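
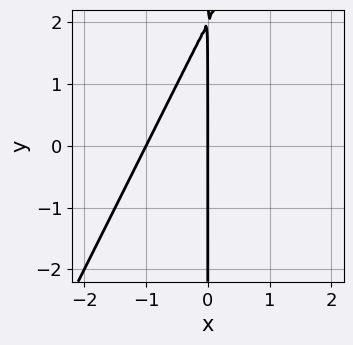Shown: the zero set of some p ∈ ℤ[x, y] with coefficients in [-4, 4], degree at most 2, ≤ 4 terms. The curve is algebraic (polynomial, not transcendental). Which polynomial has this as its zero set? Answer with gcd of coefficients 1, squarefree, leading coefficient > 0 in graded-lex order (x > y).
2*x^2 - x*y + 2*x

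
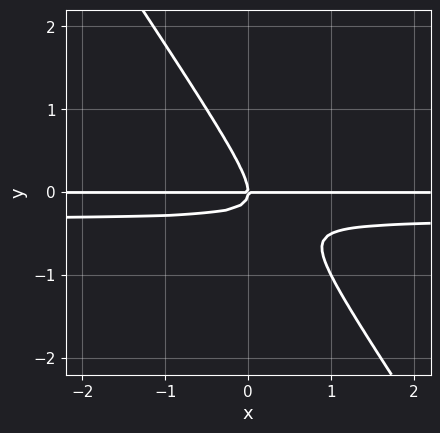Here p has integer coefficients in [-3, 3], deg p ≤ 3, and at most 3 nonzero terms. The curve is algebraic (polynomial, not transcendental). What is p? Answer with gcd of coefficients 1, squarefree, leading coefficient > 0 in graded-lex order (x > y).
(a) The degree is 3 — the shape is more complex than any degree-2 curve.
(b) Reading off the gridlines: every point of the x-axis in the box is on the curve; it meets the y-axis at y = 0 (among the integer gridlines).
(c) Putting this together gives p.

3*x*y^2 + 2*y^3 + x*y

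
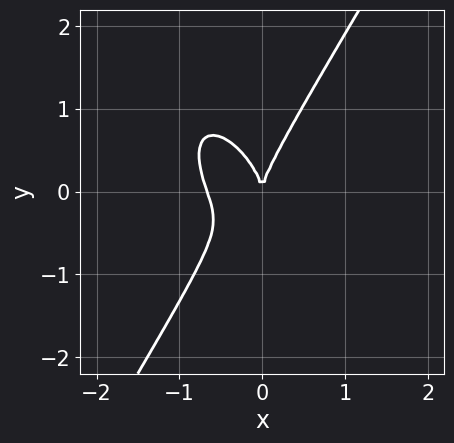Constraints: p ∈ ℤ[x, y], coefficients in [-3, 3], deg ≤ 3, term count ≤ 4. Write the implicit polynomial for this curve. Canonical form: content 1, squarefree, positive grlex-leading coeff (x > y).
The degree is 3 — no degree-2 curve has this shape.
From the axis intercepts and sections: one y-axis crossing is at y = 0; it meets the x-axis at x = 0 (among the integer gridlines).
Together with the visible shape, these determine p as stated.

3*x^3 + x^2*y - y^3 + 2*x^2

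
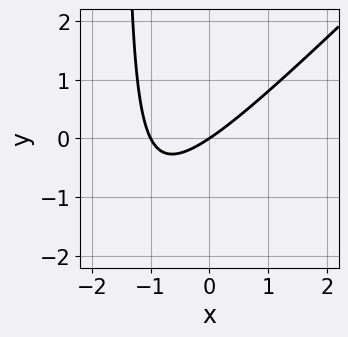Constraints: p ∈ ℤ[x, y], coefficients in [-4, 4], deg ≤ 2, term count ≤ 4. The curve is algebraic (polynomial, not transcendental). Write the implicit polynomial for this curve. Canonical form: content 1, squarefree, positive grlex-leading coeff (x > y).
2*x^2 - 2*x*y + 2*x - 3*y

First, degree: a generic line meets the curve in up to 2 points, so deg p = 2.
Next, against the integer gridlines: it meets the y-axis at y = 0 (among the integer gridlines); among the integer gridlines, it crosses the x-axis at x ∈ {-1, 0}.
Finally, matching integer coefficients to the picture gives p.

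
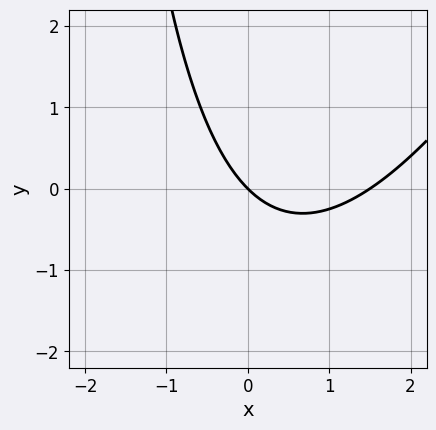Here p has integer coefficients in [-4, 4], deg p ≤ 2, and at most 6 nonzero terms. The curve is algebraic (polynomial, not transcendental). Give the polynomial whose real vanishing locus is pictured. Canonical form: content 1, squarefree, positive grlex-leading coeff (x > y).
(a) The degree is 2 — a generic line meets the curve in up to 2 points.
(b) From the axis intercepts and sections: it meets the x-axis at x = 0 (among the integer gridlines); one y-axis crossing is at y = 0.
(c) These observations pin down the coefficients.

2*x^2 - x*y - 3*x - 3*y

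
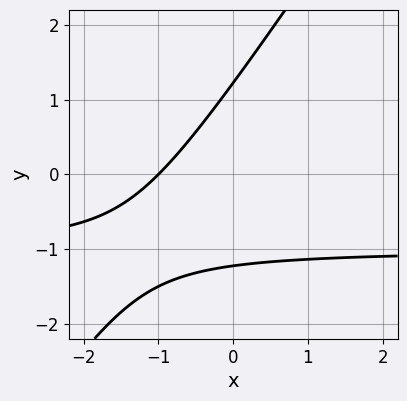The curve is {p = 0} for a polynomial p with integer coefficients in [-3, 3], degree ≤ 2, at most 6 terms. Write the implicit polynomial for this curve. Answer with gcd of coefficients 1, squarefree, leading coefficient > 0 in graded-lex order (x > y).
3*x*y - 2*y^2 + 3*x + 3

deg p = 2. The shape is more complex than any degree-1 curve.
Reading off the gridlines: one x-axis crossing is at x = -1.
Putting this together gives p.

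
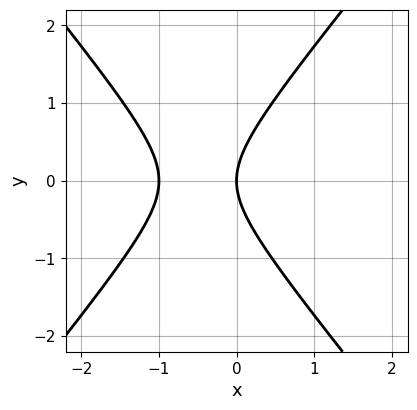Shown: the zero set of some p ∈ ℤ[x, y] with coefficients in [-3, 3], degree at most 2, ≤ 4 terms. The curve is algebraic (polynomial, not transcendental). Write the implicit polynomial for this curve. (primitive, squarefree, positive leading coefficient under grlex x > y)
3*x^2 - 2*y^2 + 3*x

(a) deg p = 2.
(b) Symmetries: it's symmetric under y → −y, forcing even powers of y.
(c) Reading off the gridlines: the x-axis gridline crossings are at x ∈ {-1, 0}; it meets the y-axis at y = 0 (among the integer gridlines).
(d) Fitting integer coefficients to these (and the overall shape) gives p.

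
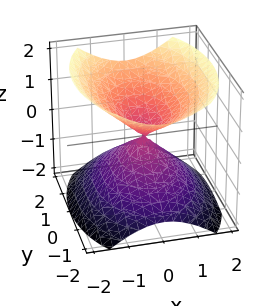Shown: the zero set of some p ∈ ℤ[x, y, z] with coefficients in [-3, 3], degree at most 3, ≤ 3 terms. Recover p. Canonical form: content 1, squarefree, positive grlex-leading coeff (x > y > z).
2*x^2 + y^2 - 2*z^2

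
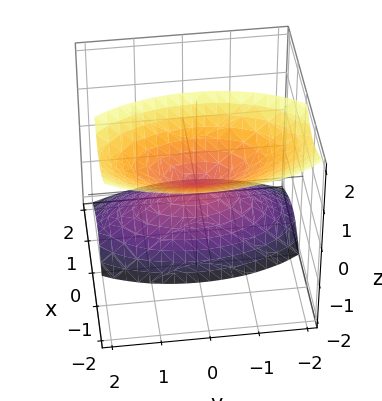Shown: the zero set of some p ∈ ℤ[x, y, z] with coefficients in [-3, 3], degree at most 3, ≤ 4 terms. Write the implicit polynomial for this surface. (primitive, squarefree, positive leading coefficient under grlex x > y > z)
3*x^2 + 3*x*z + y^2 - z^2

First, the picture has 2 separate pieces.
Then, deg p = 2.
Next, observable constraints: it crosses the z-axis at the gridline z = 0; it meets the y-axis at y = 0 (among the integer gridlines); one x-axis crossing is at x = 0.
Finally, matching integer coefficients to the picture gives p.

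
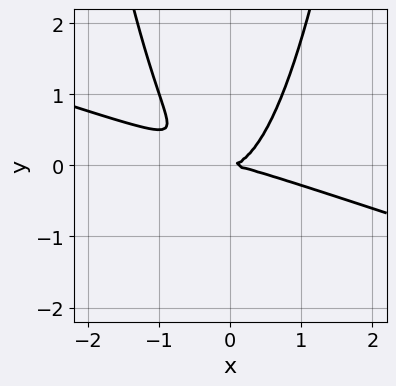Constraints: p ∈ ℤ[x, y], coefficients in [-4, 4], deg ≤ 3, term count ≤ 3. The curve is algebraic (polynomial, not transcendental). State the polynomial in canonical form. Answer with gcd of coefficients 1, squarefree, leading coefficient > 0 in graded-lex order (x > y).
deg p = 3.
Observable constraints: it meets the x-axis at x = 0 (among the integer gridlines); it meets the y-axis at y = 0 (among the integer gridlines).
These observations pin down the coefficients.

x^3 + 3*x^2*y - 2*y^2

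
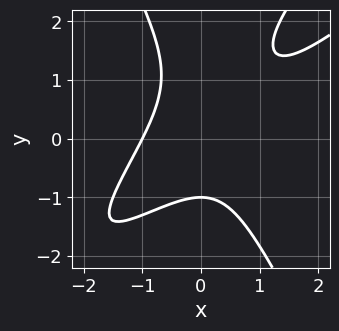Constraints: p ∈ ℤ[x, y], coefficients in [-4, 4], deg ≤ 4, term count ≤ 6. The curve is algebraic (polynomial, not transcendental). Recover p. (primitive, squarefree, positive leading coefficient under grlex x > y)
(a) Degree: a generic line meets the curve in up to 3 points, so deg p = 3.
(b) From the axis intercepts and sections: it crosses the y-axis at the gridline y = -1; it crosses the x-axis at the gridline x = -1.
(c) Fitting integer coefficients to these (and the overall shape) gives p.

2*x^3 - 3*x^2*y + y^3 - y^2 + 2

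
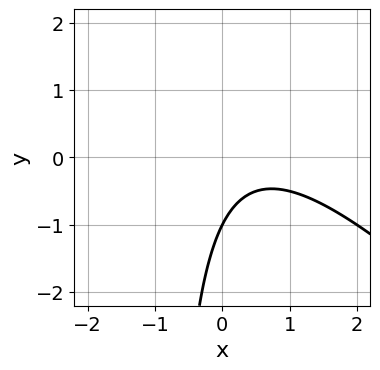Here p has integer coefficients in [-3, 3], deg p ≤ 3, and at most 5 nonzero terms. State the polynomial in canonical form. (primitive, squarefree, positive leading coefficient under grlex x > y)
(a) The degree is 2 — the shape is more complex than any degree-1 curve.
(b) Observable constraints: it misses every integer gridline on the x-axis; one y-axis crossing is at y = -1.
(c) These observations pin down the coefficients.

x^2 + x*y - x + y + 1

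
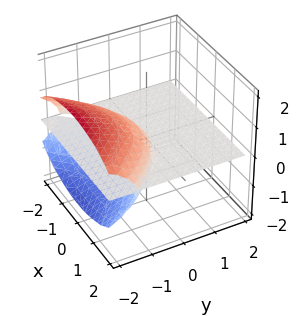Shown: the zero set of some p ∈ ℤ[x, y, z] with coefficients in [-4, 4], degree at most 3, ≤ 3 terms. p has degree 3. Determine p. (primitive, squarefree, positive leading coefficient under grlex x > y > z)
x^2*z + 3*z^3 + 3*y*z

I count 2 distinct pieces. Treating them together as one polynomial.
The degree is 3 — the shape is more complex than any degree-2 surface.
Checking where it meets the axes: every point of the x-axis in the box is on the surface; every point of the y-axis in the box is on the surface; it crosses the z-axis at the gridline z = 0.
Fitting integer coefficients to these (and the overall shape) gives p.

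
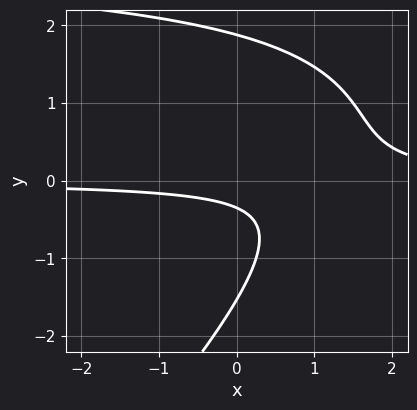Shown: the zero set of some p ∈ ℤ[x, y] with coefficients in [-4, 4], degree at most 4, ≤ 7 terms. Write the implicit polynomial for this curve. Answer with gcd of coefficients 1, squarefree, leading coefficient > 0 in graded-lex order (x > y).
x*y^2 - y^3 - 3*x*y + 3*y + 1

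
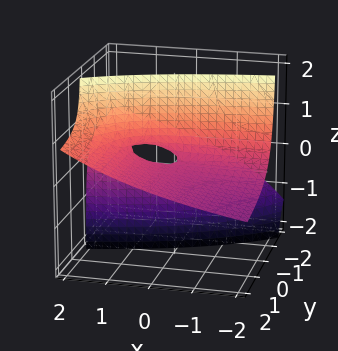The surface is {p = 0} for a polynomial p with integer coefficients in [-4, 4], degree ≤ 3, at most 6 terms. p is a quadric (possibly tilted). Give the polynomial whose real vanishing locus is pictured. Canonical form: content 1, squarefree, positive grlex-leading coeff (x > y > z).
First, the degree is 2 — no degree-1 surface has this shape.
Then, checking where it meets the axes: every point of the x-axis in the box is on the surface; it crosses the z-axis at the gridline z = 0.
Finally, putting this together gives p. Check: (0, 2, 0) on the y-axis lies on the surface, and p(0, 2, 0) = 0. ✓

x*y + x*z - 3*y*z - z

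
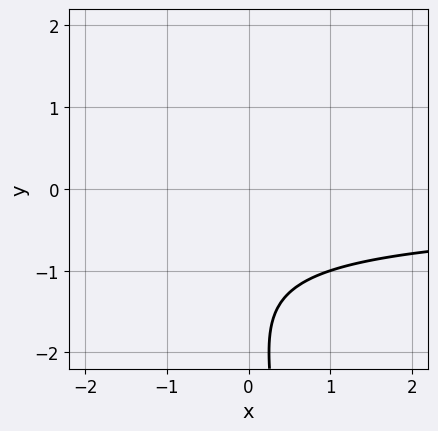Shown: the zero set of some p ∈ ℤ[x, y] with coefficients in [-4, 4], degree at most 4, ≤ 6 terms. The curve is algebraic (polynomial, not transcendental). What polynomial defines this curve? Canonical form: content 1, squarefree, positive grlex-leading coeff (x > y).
1. The degree is 3 — the shape is more complex than any degree-2 curve.
2. Observable constraints: it misses every integer gridline on the x-axis; it misses every integer gridline on the y-axis.
3. Matching integer coefficients to the picture gives p.

x*y^2 - y^2 - 3*y - 3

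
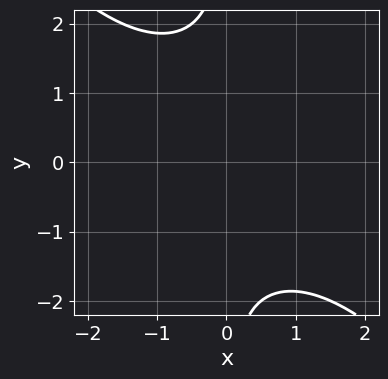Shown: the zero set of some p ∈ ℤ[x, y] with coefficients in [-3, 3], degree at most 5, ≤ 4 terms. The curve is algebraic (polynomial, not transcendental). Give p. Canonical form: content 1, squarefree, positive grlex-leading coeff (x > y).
x^2*y^2 + x*y^3 + 3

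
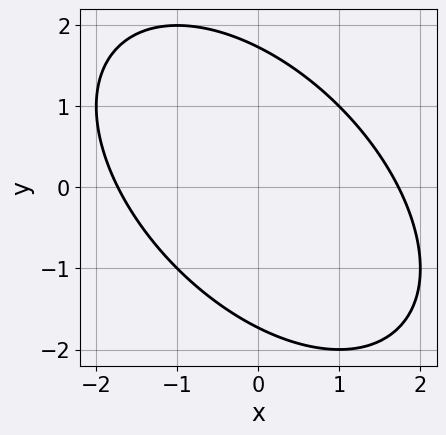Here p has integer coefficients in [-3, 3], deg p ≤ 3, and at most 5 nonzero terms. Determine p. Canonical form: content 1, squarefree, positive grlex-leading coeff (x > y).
x^2 + x*y + y^2 - 3

The degree is 2 — the shape is more complex than any degree-1 curve.
The integer polynomial consistent with all of this is the stated p.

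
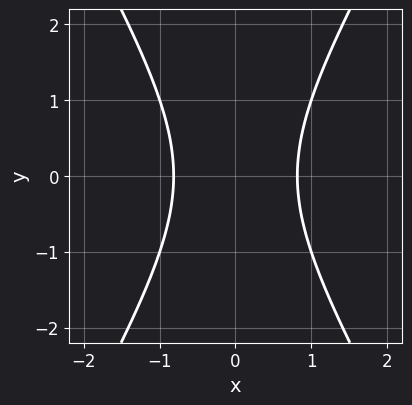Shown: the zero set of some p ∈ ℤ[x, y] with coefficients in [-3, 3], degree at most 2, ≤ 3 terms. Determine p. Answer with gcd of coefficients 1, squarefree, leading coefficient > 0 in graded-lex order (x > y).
3*x^2 - y^2 - 2

1. The degree is 2 — a generic line meets the curve in up to 2 points.
2. Symmetries: mirror symmetry x ↦ −x ⇒ only even powers of x; it's symmetric under y → −y, forcing even powers of y.
3. From the visible intercepts: it misses every integer gridline on the y-axis.
4. Putting this together gives p.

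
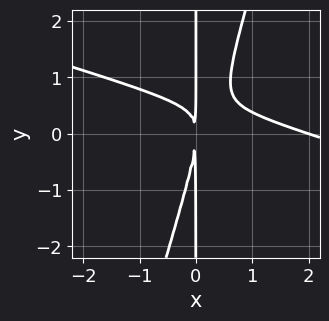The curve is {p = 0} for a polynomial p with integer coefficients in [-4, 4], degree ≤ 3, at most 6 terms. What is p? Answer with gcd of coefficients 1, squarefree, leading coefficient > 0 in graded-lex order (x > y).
x^3 + 3*x^2*y - x*y^2 - 2*x^2

First, the degree is 3 — a generic line meets the curve in up to 3 points.
Then, reading off the gridlines: the visible y-axis segment lies entirely on the curve; it meets the x-axis at x = 2 (among the integer gridlines).
Finally, solving for integer coefficients yields p as stated.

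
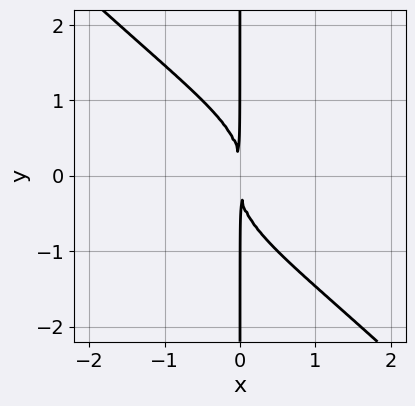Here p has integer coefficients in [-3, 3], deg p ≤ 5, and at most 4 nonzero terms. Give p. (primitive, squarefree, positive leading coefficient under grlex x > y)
1. Degree: the shape is more complex than any degree-3 curve, so deg p = 4.
2. Reading off the gridlines: every point of the y-axis in the box is on the curve.
3. Assembling these constraints gives the stated polynomial.

x^2*y^2 + x*y^3 + x^2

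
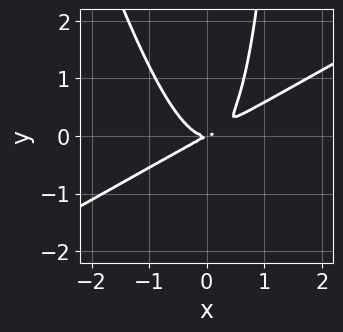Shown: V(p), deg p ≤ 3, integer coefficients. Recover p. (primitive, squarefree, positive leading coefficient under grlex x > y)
2*x^3 - 3*x^2*y - x*y^2 - x*y + 2*y^2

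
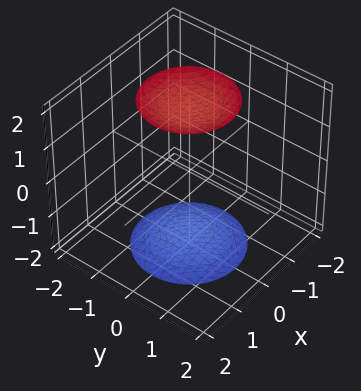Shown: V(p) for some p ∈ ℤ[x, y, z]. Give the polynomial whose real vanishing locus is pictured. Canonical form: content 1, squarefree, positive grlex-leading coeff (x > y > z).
x^2 + y^2 - z^2 + 3

(a) I count 2 distinct pieces.
(b) Degree: two separate bowl-shaped sheets opening away from each other; a quadric, so deg p = 2.
(c) Symmetries: mirror symmetry z ↦ −z ⇒ only even powers of z; the z-axis is an axis of rotation, so x and y enter only as x² + y².
(d) Against the integer gridlines: no x-intercept at any integer in the box; no y-intercept at any integer in the box.
(e) The integer polynomial consistent with all of this is the stated p.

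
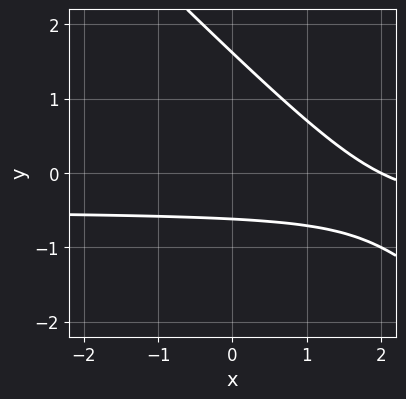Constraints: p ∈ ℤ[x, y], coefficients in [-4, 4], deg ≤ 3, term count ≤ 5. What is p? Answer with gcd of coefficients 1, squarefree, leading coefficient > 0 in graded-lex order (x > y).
2*x*y + 2*y^2 + x - 2*y - 2

(a) The degree is 2 — the shape is more complex than any degree-1 curve.
(b) Against the integer gridlines: it crosses the x-axis at the gridline x = 2.
(c) Solving for integer coefficients yields p as stated.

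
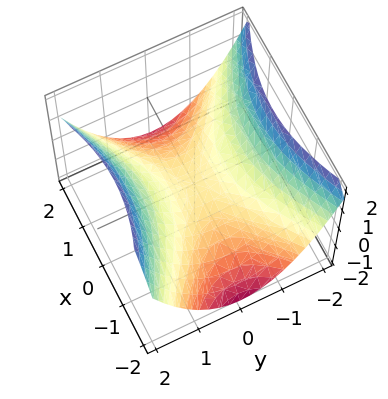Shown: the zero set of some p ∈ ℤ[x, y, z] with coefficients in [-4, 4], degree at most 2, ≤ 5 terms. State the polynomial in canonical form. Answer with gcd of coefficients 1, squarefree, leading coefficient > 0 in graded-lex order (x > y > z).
x^2 - 2*y^2 + 3*z

Degree: a hyperbolic paraboloid; a quadric, so deg p = 2.
Symmetries: the y ↦ −y reflection is a symmetry, so y appears only in even powers; mirror symmetry x ↦ −x ⇒ only even powers of x.
Checking where it meets the axes: it crosses the y-axis at the gridline y = 0; it crosses the z-axis at the gridline z = 0.
Assembling these constraints gives the stated polynomial.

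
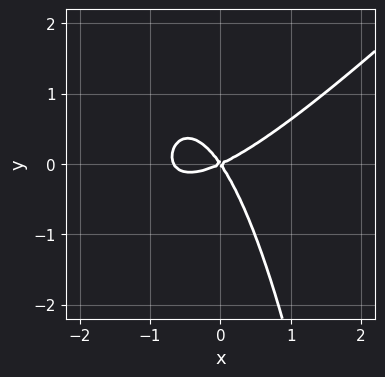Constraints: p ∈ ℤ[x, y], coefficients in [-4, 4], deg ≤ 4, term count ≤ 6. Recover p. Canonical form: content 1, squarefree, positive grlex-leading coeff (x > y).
3*x^3 - 3*x^2*y + 2*x^2 - 3*x*y - 3*y^2

1. The degree is 3 — no degree-2 curve has this shape.
2. From the axis intercepts and sections: one x-axis crossing is at x = 0; it meets the y-axis at y = 0 (among the integer gridlines).
3. The integer polynomial consistent with all of this is the stated p.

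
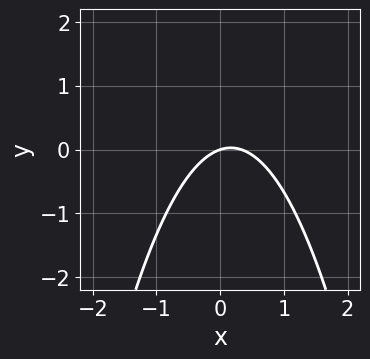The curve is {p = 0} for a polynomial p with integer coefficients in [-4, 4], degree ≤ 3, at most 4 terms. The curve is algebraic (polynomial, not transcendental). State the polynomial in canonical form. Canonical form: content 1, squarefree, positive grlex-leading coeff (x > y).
First, the degree is 2 — no degree-1 curve has this shape.
Then, against the integer gridlines: it crosses the x-axis at the gridline x = 0; it crosses the y-axis at the gridline y = 0.
Finally, solving for integer coefficients yields p as stated.

3*x^2 - x + 3*y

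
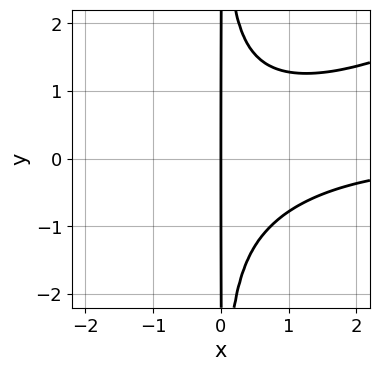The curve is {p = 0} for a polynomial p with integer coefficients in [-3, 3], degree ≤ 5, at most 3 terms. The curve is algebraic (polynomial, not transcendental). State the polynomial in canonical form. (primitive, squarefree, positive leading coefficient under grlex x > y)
(a) The degree is 4 — no degree-3 curve has this shape.
(b) Checking where it meets the axes: it meets the x-axis at x = 0 (among the integer gridlines); the visible y-axis segment lies entirely on the curve.
(c) Matching integer coefficients to the picture gives p.

x^3*y - 2*x^2*y^2 + 2*x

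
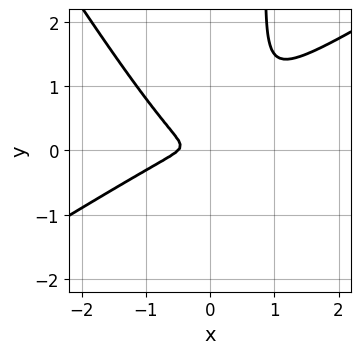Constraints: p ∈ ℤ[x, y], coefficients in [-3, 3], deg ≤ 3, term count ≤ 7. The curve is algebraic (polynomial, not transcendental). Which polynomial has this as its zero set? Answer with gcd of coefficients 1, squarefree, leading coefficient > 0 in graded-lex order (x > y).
First, deg p = 3.
Finally, solving for integer coefficients yields p as stated.

2*x^3 - 2*x^2*y - 2*x*y^2 + x^2 + 2*y^2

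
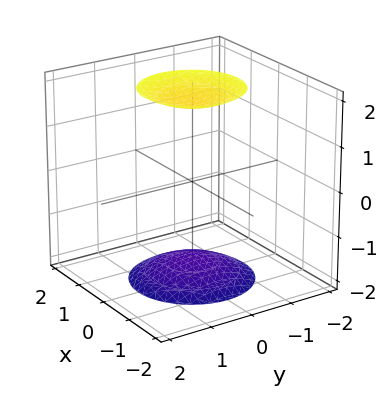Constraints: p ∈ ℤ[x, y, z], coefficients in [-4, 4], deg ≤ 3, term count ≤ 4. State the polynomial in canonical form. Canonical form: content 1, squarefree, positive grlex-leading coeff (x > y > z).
x^2 + y^2 - z^2 + 3

First, the picture has 2 separate pieces. They look like related sheets of one shape, so recover p as a whole.
Next, deg p = 2. Two separate bowl-shaped sheets opening away from each other; a quadric.
Then, symmetries: mirror symmetry z ↦ −z ⇒ only even powers of z; every cross-section ⟂ z is a circle, so x, y appear only via x² + y².
Next, from the axis intercepts and sections: it misses every integer gridline on the x-axis; the surface avoids every integer y-axis point in the box; a circular section at z = 2 has radius exactly 1.
Finally, matching integer coefficients to the picture gives p.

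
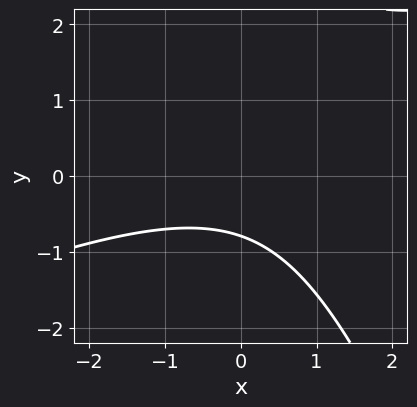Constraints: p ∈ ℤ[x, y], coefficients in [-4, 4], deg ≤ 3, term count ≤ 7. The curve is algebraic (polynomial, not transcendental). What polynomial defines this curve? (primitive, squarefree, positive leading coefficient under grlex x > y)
x^2 - 2*x*y - y^2 + 3*y + 3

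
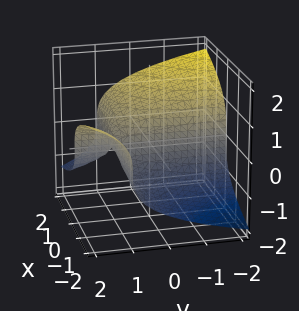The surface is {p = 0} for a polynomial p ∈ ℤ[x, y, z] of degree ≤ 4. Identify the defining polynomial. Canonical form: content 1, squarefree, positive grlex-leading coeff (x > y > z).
First, the degree is 3 — a generic line meets the surface in up to 3 points.
Next, observable constraints: it meets the z-axis at z = 0 (among the integer gridlines); one x-axis crossing is at x = 0; every point of the y-axis in the box is on the surface.
Finally, the integer polynomial consistent with all of this is the stated p.

z^3 + x*y - x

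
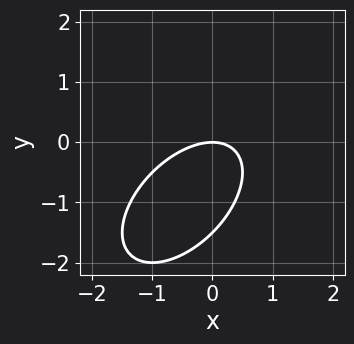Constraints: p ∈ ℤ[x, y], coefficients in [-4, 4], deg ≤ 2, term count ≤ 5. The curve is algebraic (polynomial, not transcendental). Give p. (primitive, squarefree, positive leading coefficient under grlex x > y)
2*x^2 - 2*x*y + 2*y^2 + 3*y

(a) Degree: a generic line meets the curve in up to 2 points, so deg p = 2.
(b) Reading off the gridlines: one x-axis crossing is at x = 0; one y-axis crossing is at y = 0.
(c) These observations pin down the coefficients.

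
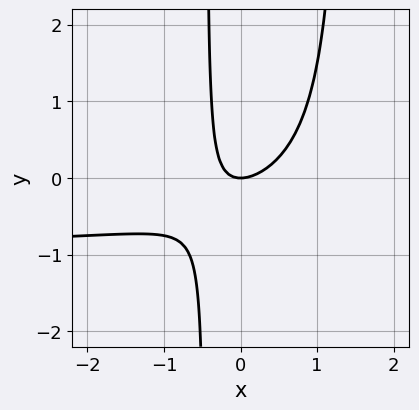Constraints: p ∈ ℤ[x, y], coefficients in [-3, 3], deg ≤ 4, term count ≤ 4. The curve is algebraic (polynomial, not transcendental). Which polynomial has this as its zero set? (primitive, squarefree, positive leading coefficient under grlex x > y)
3*x^2*y + 3*x^2 - 3*x*y - 2*y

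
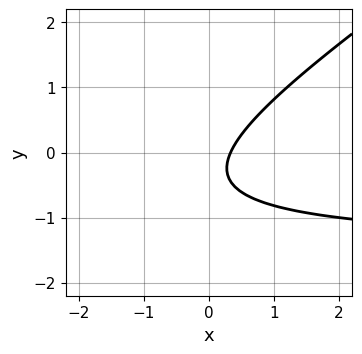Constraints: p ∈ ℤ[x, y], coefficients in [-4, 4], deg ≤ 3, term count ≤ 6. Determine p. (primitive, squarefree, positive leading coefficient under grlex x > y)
Degree: no degree-1 curve has this shape, so deg p = 2.
Observable constraints: it misses every integer gridline on the y-axis.
Matching integer coefficients to the picture gives p.

2*x*y - 3*y^2 + 3*x - 2*y - 1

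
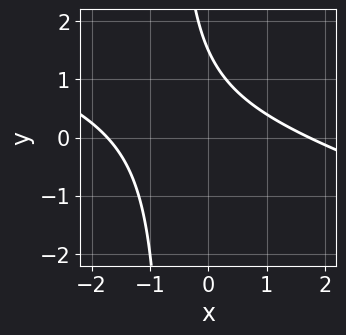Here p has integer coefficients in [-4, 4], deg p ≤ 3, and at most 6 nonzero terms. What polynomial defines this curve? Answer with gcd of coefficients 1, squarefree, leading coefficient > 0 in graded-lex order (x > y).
x^2 + 3*x*y + 2*y - 3

Degree: a generic line meets the curve in up to 2 points, so deg p = 2.
Putting this together gives p.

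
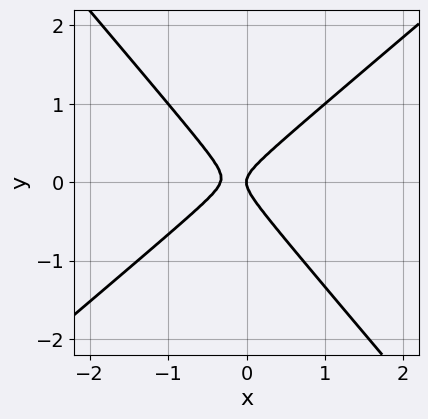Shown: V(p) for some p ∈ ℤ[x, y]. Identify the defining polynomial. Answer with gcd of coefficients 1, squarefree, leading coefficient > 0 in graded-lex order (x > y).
3*x^2 - x*y - 3*y^2 + x

(a) The degree is 2 — the shape is more complex than any degree-1 curve.
(b) Reading off the gridlines: one x-axis crossing is at x = 0; one y-axis crossing is at y = 0.
(c) Together with the visible shape, these determine p as stated.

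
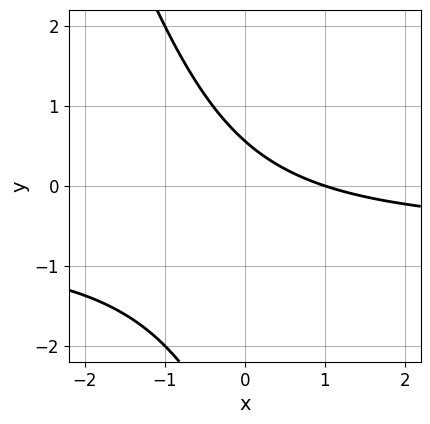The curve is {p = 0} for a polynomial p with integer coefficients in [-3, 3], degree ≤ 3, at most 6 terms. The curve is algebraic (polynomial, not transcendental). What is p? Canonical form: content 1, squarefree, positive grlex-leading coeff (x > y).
3*x*y + y^2 + 2*x + 3*y - 2

(a) deg p = 2. No degree-1 curve has this shape.
(b) From the axis intercepts and sections: it meets the x-axis at x = 1 (among the integer gridlines).
(c) Solving for integer coefficients yields p as stated.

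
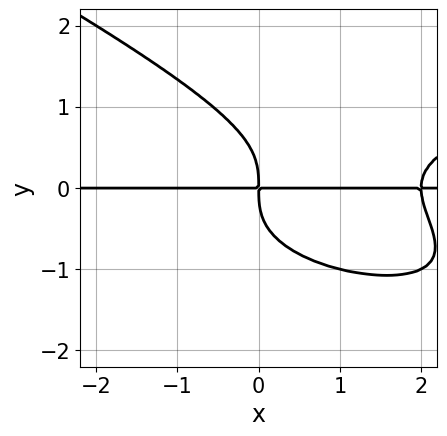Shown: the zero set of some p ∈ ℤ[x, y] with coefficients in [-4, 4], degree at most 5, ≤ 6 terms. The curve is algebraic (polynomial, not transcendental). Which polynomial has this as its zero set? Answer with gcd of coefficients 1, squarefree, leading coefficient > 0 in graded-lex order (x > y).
1. Degree: the shape is more complex than any degree-3 curve, so deg p = 4.
2. Reading off the gridlines: the visible x-axis segment lies entirely on the curve.
3. Together with the visible shape, these determine p as stated.

x*y^3 + 2*y^4 - x^2*y + 2*x*y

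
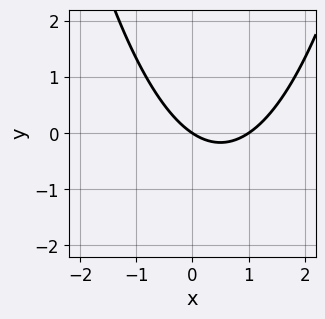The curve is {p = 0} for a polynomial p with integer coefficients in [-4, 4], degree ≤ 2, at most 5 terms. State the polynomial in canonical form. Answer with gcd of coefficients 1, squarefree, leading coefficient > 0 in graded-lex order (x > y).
2*x^2 - 2*x - 3*y

(a) Degree: no degree-1 curve has this shape, so deg p = 2.
(b) Checking where it meets the axes: it meets the y-axis at y = 0 (among the integer gridlines); the x-axis gridline crossings are at x ∈ {0, 1}.
(c) These observations pin down the coefficients.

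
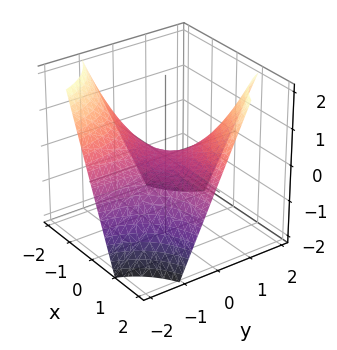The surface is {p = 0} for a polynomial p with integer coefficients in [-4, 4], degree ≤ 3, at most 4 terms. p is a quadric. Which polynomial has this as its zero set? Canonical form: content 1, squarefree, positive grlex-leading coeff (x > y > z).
x*y - z

1. The degree is 2 — a hyperbolic paraboloid; a quadric.
2. From the axis intercepts and sections: it meets the z-axis at z = 0 (among the integer gridlines); the visible y-axis segment lies entirely on the surface.
3. Assembling these constraints gives the stated polynomial.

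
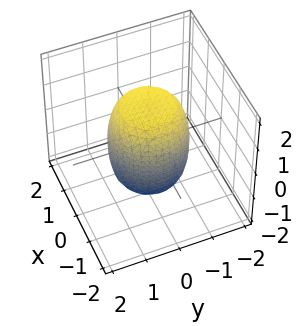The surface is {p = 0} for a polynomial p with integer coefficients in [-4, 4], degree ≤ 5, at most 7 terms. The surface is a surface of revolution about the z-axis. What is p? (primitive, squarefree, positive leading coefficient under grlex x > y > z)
(a) deg p = 4. A generic line meets the surface in up to 4 points.
(b) Symmetries: rotational symmetry about the z-axis ⇒ p depends on x, y only through x² + y².
(c) Against the integer gridlines: a circular section at z = 0 has radius between 1 and 2.
(d) Assembling these constraints gives the stated polynomial.

2*x^4 + 4*x^2*y^2 + 2*y^4 - x^2 - y^2 + z^2 - 2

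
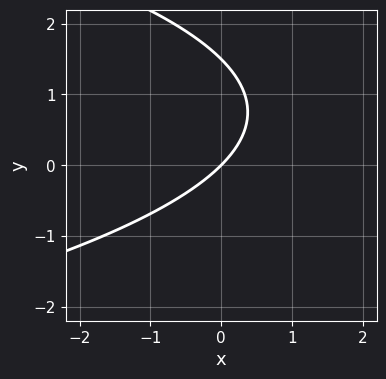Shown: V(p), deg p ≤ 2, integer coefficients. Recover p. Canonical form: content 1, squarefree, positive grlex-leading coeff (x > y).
2*y^2 + 3*x - 3*y

Degree: a generic line meets the curve in up to 2 points, so deg p = 2.
Observable constraints: it crosses the y-axis at the gridline y = 0; it crosses the x-axis at the gridline x = 0.
Fitting integer coefficients to these (and the overall shape) gives p.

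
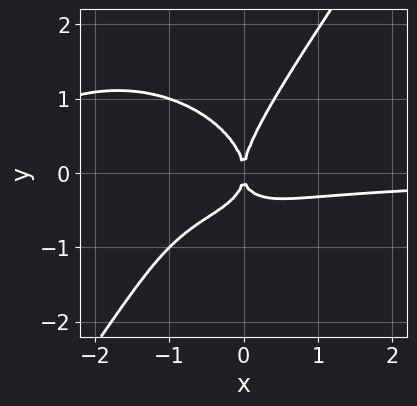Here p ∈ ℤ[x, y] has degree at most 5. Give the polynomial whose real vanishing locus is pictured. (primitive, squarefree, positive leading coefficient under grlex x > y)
x^3*y + x*y^3 - y^4 + 2*x^2*y + x^2

(a) The degree is 4 — no degree-3 curve has this shape.
(b) Reading off the gridlines: it meets the y-axis at y = 0 (among the integer gridlines); one x-axis crossing is at x = 0.
(c) Assembling these constraints gives the stated polynomial.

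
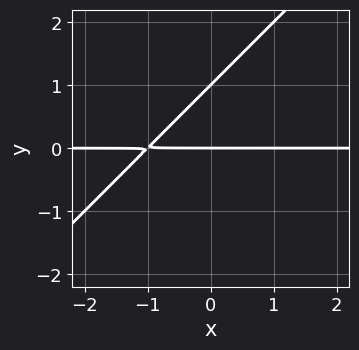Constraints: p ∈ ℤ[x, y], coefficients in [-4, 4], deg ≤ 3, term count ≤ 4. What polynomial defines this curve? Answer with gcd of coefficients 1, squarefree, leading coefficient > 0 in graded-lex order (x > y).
First, deg p = 2. A generic line meets the curve in up to 2 points.
Next, checking where it meets the axes: among the integer gridlines, it crosses the y-axis at y ∈ {0, 1}; every point of the x-axis in the box is on the curve.
Finally, these observations pin down the coefficients.

x*y - y^2 + y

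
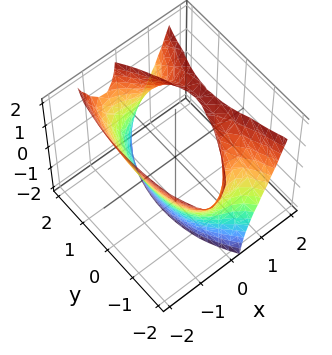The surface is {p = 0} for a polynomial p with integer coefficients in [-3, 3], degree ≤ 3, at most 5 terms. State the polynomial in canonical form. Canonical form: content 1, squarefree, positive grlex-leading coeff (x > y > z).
3*x^3 - 3*x*z - y^2 + 3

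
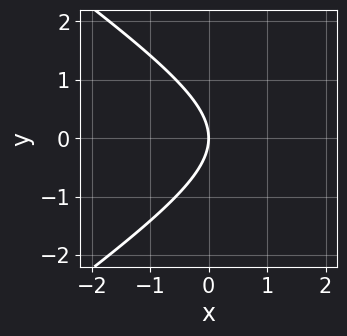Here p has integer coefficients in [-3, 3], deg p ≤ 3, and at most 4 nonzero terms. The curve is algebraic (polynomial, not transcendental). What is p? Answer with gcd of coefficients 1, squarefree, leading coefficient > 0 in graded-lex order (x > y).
x^2 - 2*y^2 - 3*x

First, deg p = 2.
Next, symmetries: it's symmetric under y → −y, forcing even powers of y.
Then, from the visible intercepts: one y-axis crossing is at y = 0; it crosses the x-axis at the gridline x = 0.
Finally, putting this together gives p.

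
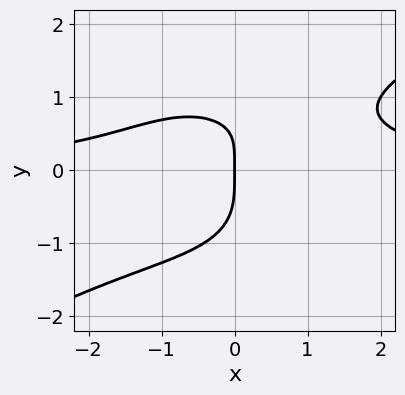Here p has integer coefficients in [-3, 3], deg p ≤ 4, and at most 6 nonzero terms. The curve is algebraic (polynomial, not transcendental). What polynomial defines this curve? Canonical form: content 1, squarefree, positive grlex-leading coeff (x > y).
x^3*y - x^2*y^2 - 2*y^4 + 2*x*y - 3*x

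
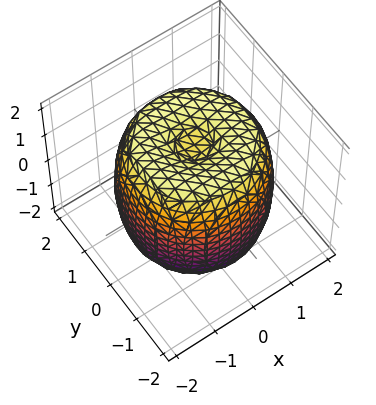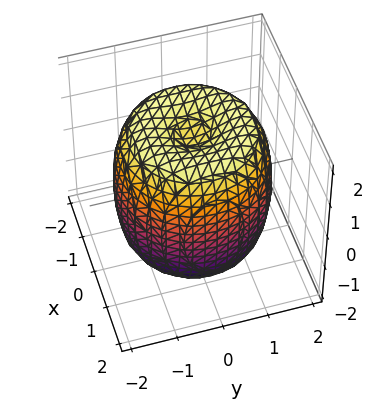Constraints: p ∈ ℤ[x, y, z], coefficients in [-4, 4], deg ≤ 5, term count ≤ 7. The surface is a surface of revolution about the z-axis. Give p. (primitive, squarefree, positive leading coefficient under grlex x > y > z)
1. deg p = 4. The shape is more complex than any degree-3 surface.
2. Symmetries: the z-axis is an axis of rotation, so x and y enter only as x² + y².
3. Reading off the gridlines: a circular section at z = 0 has radius between 1 and 2.
4. Matching integer coefficients to the picture gives p.

x^4 + 2*x^2*y^2 + y^4 - 2*x^2 - 2*y^2 + z^2 - 2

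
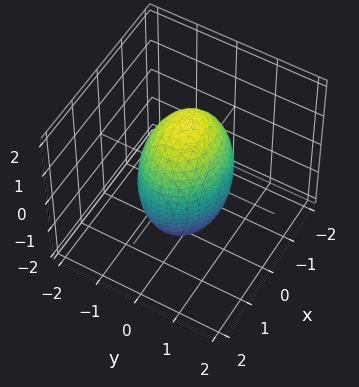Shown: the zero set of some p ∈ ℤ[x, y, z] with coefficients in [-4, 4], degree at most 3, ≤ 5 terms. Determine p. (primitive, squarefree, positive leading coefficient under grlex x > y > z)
2*x^2 + 3*y^2 + z^2 - 3

1. The degree is 2 — a closed, bounded, convex surface; a quadric.
2. Symmetries: mirror symmetry z ↦ −z ⇒ only even powers of z; mirror symmetry y ↦ −y ⇒ only even powers of y; the x ↦ −x reflection is a symmetry, so x appears only in even powers.
3. Checking where it meets the axes: among the integer gridlines, it crosses the y-axis at y ∈ {-1, 1}.
4. Together with the visible shape, these determine p as stated.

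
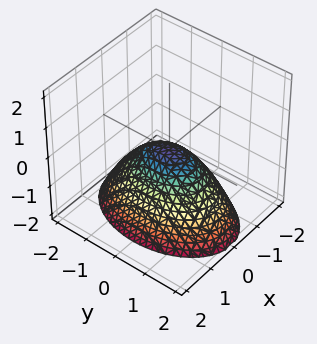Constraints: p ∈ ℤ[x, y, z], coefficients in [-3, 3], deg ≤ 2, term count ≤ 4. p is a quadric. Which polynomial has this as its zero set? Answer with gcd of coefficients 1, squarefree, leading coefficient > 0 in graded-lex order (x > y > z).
First, the degree is 2 — a paraboloid; a quadric.
Then, symmetries: mirror symmetry x ↦ −x ⇒ only even powers of x; it's symmetric under y → −y, forcing even powers of y.
Next, reading off the gridlines: it meets the y-axis at y = 0 (among the integer gridlines); it meets the x-axis at x = 0 (among the integer gridlines).
Finally, together with the visible shape, these determine p as stated.

2*x^2 + y^2 + 2*z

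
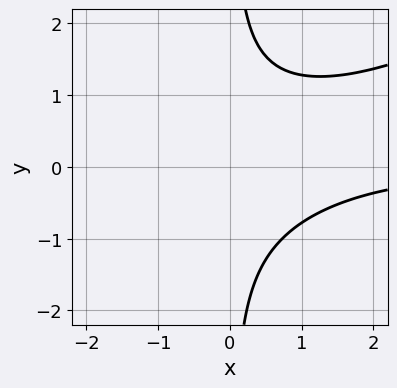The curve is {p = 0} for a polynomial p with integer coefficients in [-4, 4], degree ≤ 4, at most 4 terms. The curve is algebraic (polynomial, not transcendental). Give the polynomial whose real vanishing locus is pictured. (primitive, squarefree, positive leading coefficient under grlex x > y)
x^2*y - 2*x*y^2 + 2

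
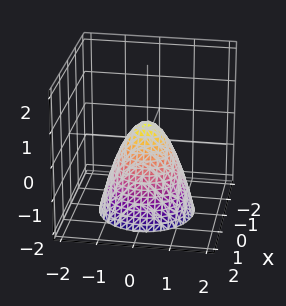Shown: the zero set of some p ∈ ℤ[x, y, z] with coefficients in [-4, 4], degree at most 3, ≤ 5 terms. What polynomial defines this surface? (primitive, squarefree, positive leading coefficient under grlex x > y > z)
The degree is 2 — the shape is more complex than any degree-1 surface.
Symmetry: the surface is invariant under rotation about z: p = q(x² + y², z).
Observable constraints: a circular section at z = 0 has radius between 0 and 1.
Putting this together gives p.

3*x^2 + 3*y^2 + 2*z - 1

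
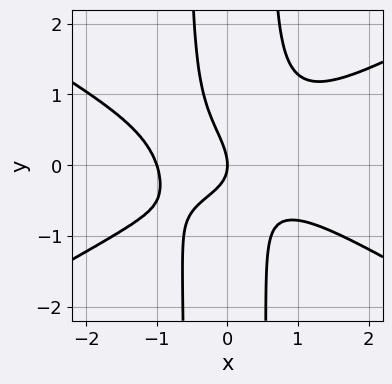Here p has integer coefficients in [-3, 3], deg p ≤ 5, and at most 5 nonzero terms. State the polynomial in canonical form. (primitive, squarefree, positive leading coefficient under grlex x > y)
x^4 - 3*x^2*y^2 + x*y + y^2 + x

First, degree: no degree-3 curve has this shape, so deg p = 4.
Then, reading off the gridlines: one y-axis crossing is at y = 0; among the integer gridlines, it crosses the x-axis at x ∈ {-1, 0}.
Finally, assembling these constraints gives the stated polynomial.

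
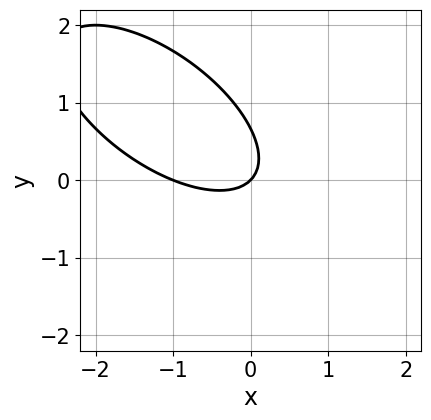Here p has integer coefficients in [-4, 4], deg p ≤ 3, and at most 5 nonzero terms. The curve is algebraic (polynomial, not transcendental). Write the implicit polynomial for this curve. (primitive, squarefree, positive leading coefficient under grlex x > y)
2*x^2 + 3*x*y + 3*y^2 + 2*x - 2*y

The degree is 2 — a generic line meets the curve in up to 2 points.
Reading off the gridlines: it crosses the y-axis at the gridline y = 0; the x-axis gridline crossings are at x ∈ {-1, 0}.
Matching integer coefficients to the picture gives p.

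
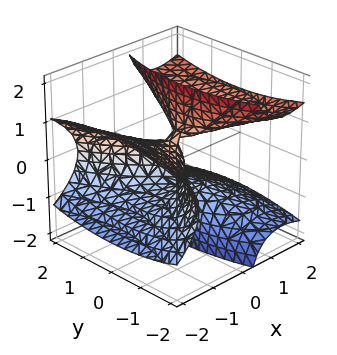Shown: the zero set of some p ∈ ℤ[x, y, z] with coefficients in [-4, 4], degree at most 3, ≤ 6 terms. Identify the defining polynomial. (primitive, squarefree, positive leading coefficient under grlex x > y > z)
x^3 - 3*x*z^2 + y^2 + x

First, deg p = 3.
Then, against the integer gridlines: the visible z-axis segment lies entirely on the surface; it crosses the y-axis at the gridline y = 0; it crosses the x-axis at the gridline x = 0.
Finally, together with the visible shape, these determine p as stated.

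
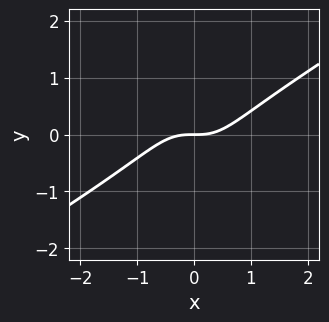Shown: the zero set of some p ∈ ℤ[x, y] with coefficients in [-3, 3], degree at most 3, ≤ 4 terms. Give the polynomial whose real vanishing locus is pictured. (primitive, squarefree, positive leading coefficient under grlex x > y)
x^3 - x^2*y - x*y^2 - y

1. deg p = 3.
2. Observable constraints: it meets the y-axis at y = 0 (among the integer gridlines); it meets the x-axis at x = 0 (among the integer gridlines).
3. Putting this together gives p.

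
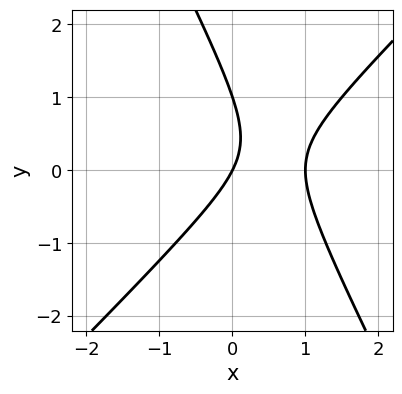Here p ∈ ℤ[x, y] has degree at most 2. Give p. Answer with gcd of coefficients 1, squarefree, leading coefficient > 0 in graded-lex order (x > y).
2*x^2 - x*y - y^2 - 2*x + y

First, the degree is 2 — a generic line meets the curve in up to 2 points.
Then, observable constraints: the y-axis gridline crossings are at y ∈ {0, 1}; the x-axis gridline crossings are at x ∈ {0, 1}.
Finally, these observations pin down the coefficients.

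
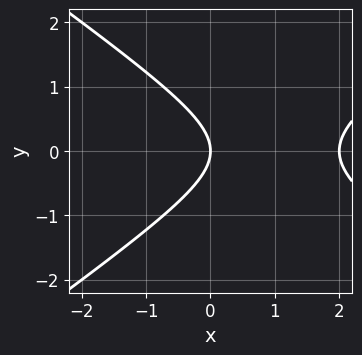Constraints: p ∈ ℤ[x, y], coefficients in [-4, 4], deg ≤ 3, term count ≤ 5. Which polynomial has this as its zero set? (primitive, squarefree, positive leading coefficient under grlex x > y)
First, the degree is 2 — a generic line meets the curve in up to 2 points.
Next, symmetries: mirror symmetry y ↦ −y ⇒ only even powers of y.
Next, reading off the gridlines: the x-axis gridline crossings are at x ∈ {0, 2}; it crosses the y-axis at the gridline y = 0.
Finally, these observations pin down the coefficients.

x^2 - 2*y^2 - 2*x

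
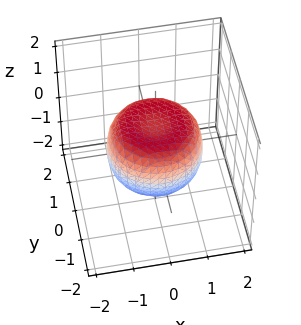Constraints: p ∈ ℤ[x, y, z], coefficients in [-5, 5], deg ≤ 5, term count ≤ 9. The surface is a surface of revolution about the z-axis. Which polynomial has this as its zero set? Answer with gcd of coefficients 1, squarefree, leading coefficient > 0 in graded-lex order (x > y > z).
deg p = 4. A generic line meets the surface in up to 4 points.
Symmetries: rotational symmetry about the z-axis ⇒ p depends on x, y only through x² + y².
Against the integer gridlines: a circular section at z = 0 has radius between 1 and 2.
The integer polynomial consistent with all of this is the stated p.

2*x^4 + 4*x^2*y^2 + 2*y^4 - 2*x^2 - 2*y^2 + 3*z^2 - 2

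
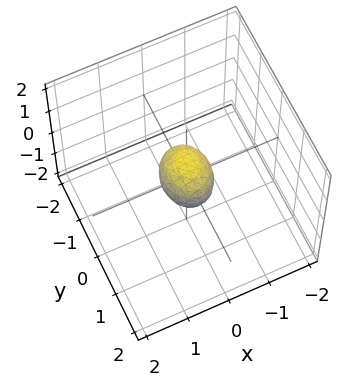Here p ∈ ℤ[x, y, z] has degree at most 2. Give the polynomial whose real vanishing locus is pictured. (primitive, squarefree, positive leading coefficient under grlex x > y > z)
1. deg p = 2. A closed, bounded, convex surface; a quadric.
2. Symmetries: the z ↦ −z reflection is a symmetry, so z appears only in even powers; mirror symmetry x ↦ −x ⇒ only even powers of x; mirror symmetry y ↦ −y ⇒ only even powers of y.
3. Fitting integer coefficients to these (and the overall shape) gives p.

3*x^2 + 2*y^2 + 2*z^2 - 1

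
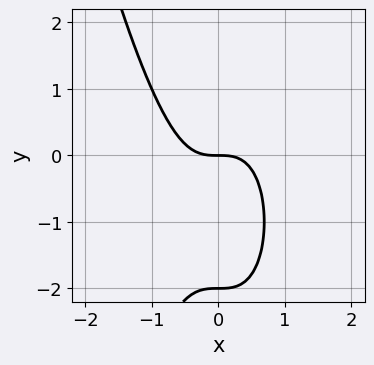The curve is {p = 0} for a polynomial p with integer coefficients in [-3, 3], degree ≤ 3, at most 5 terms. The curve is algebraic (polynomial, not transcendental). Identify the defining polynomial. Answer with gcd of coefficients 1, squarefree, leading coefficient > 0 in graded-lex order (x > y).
3*x^3 + y^2 + 2*y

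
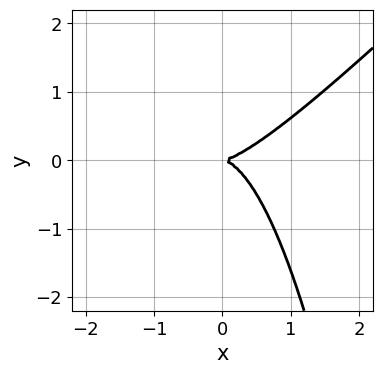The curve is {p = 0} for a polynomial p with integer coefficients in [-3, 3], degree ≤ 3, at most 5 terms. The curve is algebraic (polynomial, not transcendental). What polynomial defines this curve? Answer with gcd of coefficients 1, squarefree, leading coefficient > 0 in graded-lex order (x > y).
First, the degree is 3 — the shape is more complex than any degree-2 curve.
Next, observable constraints: it crosses the x-axis at the gridline x = 0; it crosses the y-axis at the gridline y = 0.
Finally, solving for integer coefficients yields p as stated.

x^3 - x^2*y - y^2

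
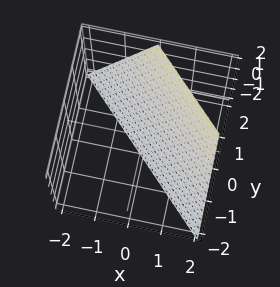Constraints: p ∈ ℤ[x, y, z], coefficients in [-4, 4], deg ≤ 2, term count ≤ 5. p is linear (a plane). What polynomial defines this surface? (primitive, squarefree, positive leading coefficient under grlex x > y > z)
2*x + 2*y - z - 2

deg p = 1. The surface is flat (a plane).
From the axis intercepts and sections: it crosses the x-axis at the gridline x = 1; it crosses the z-axis at the gridline z = -2; one y-axis crossing is at y = 1.
These observations pin down the coefficients.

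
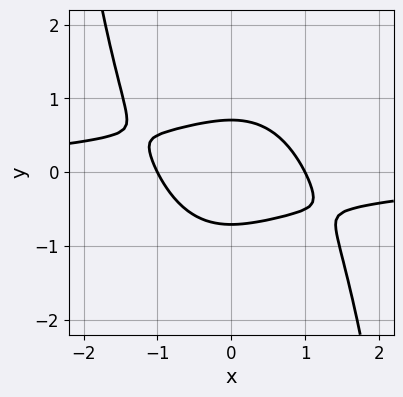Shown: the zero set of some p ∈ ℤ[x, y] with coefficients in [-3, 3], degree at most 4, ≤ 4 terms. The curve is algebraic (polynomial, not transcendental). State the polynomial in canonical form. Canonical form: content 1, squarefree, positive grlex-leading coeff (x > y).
x^3*y + x^2 + 2*y^2 - 1

1. The degree is 4 — no degree-3 curve has this shape.
2. Against the integer gridlines: the x-axis gridline crossings are at x ∈ {-1, 1}.
3. The integer polynomial consistent with all of this is the stated p.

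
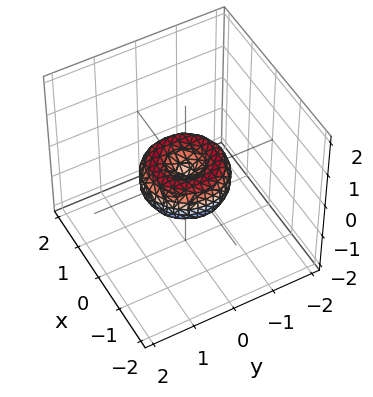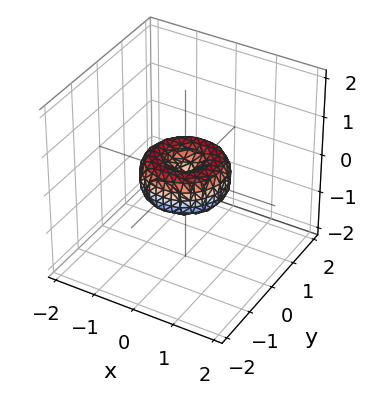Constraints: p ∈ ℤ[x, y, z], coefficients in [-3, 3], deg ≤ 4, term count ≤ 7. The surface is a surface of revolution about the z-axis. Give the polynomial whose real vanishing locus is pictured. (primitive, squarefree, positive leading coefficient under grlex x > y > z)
x^4 + 2*x^2*y^2 + y^4 - x^2 - y^2 + z^2

(a) The degree is 4 — the shape is more complex than any degree-3 surface.
(b) Symmetries: rotational symmetry about the z-axis ⇒ p depends on x, y only through x² + y².
(c) Reading off the gridlines: it meets the z-axis at z = 0 (among the integer gridlines); the x-axis gridline crossings are at x ∈ {-1, 0, 1}.
(d) Fitting integer coefficients to these (and the overall shape) gives p. Check: (0, 1, 0) on the y-axis lies on the surface, and p(0, 1, 0) = 0. ✓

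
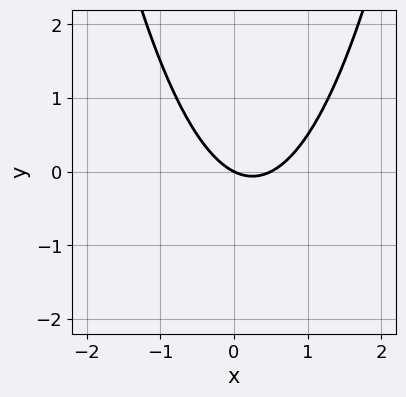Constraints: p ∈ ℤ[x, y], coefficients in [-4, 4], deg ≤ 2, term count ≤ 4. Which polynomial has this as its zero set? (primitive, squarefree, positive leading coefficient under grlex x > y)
The degree is 2 — no degree-1 curve has this shape.
From the visible intercepts: it crosses the y-axis at the gridline y = 0; it crosses the x-axis at the gridline x = 0.
The integer polynomial consistent with all of this is the stated p.

2*x^2 - x - 2*y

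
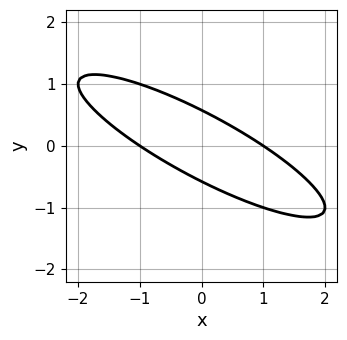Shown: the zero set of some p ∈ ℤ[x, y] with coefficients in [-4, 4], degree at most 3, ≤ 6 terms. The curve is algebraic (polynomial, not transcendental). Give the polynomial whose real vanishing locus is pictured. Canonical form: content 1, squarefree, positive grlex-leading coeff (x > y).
(a) deg p = 2.
(b) From the axis intercepts and sections: among the integer gridlines, it crosses the x-axis at x ∈ {-1, 1}.
(c) Solving for integer coefficients yields p as stated.

x^2 + 3*x*y + 3*y^2 - 1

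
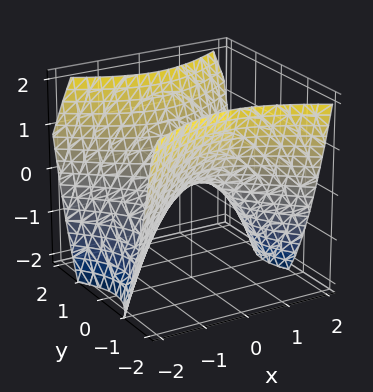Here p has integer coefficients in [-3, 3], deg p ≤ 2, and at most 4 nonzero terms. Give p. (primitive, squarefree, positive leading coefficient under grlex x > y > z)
2*x^2 - 3*y^2 + 3*z

(a) The degree is 2 — a hyperbolic paraboloid; a quadric.
(b) Symmetries: mirror symmetry y ↦ −y ⇒ only even powers of y; the x ↦ −x reflection is a symmetry, so x appears only in even powers.
(c) Observable constraints: one x-axis crossing is at x = 0; one y-axis crossing is at y = 0.
(d) Matching integer coefficients to the picture gives p.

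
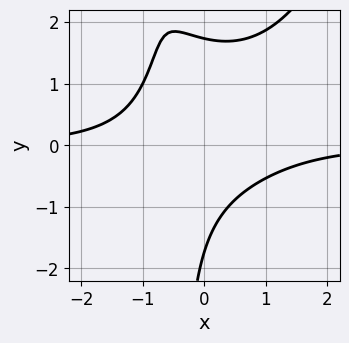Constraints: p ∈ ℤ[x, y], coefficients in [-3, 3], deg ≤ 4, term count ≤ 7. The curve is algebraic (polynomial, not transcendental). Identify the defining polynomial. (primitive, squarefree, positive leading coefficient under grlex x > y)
x^3*y - 2*x*y^2 + 3*x*y - y^2 + 3

Degree: no degree-3 curve has this shape, so deg p = 4.
From the visible intercepts: the curve avoids every integer x-axis point in the box.
Putting this together gives p.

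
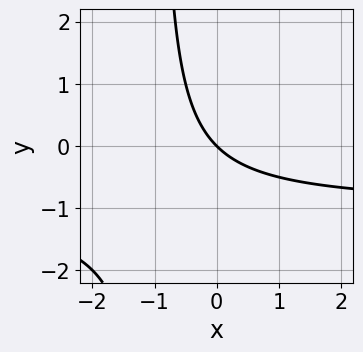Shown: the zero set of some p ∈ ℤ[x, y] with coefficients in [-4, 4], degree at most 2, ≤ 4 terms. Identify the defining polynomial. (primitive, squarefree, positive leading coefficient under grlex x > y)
x*y + x + y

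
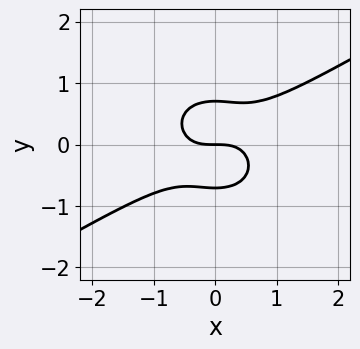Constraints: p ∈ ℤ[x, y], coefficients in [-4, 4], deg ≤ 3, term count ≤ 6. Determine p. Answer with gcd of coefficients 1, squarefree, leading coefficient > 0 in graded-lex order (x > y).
1. Degree: no degree-2 curve has this shape, so deg p = 3.
2. From the visible intercepts: one x-axis crossing is at x = 0; one y-axis crossing is at y = 0.
3. Together with the visible shape, these determine p as stated.

x^3 - x^2*y - 2*y^3 + y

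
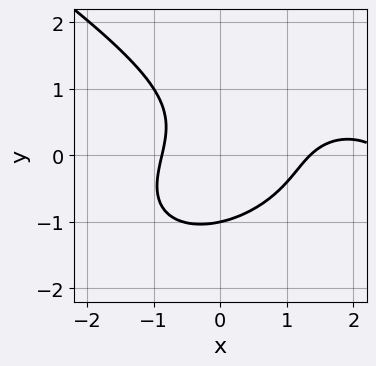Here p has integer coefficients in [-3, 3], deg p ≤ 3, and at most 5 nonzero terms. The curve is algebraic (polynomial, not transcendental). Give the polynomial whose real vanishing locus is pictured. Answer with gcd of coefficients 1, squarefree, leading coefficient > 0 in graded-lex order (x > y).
x^3 + 3*y^3 - 3*x^2 + 2*x*y + 3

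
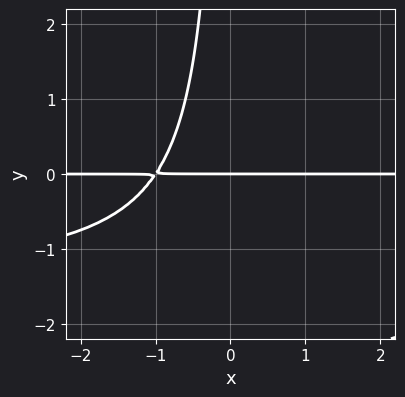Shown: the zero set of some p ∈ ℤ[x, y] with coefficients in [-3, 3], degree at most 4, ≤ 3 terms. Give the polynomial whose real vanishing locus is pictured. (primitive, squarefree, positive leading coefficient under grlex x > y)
deg p = 3.
Reading off the gridlines: it crosses the y-axis at the gridline y = 0; the visible x-axis segment lies entirely on the curve.
Fitting integer coefficients to these (and the overall shape) gives p.

2*x*y^2 + 3*x*y + 3*y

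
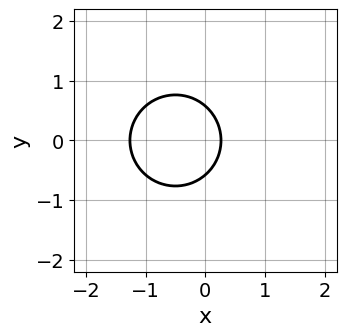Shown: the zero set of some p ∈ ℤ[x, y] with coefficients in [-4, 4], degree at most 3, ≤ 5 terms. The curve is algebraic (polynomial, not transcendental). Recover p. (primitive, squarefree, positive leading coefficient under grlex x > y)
3*x^2 + 3*y^2 + 3*x - 1

deg p = 2. A generic line meets the curve in up to 2 points.
Symmetries: the y ↦ −y reflection is a symmetry, so y appears only in even powers.
Putting this together gives p.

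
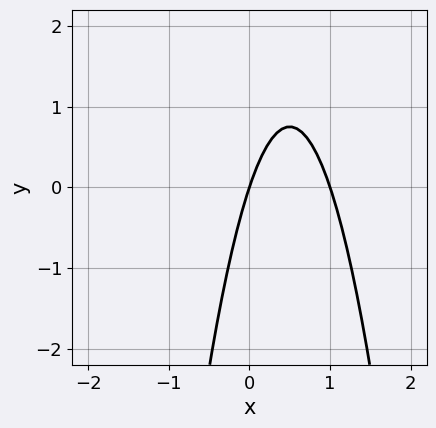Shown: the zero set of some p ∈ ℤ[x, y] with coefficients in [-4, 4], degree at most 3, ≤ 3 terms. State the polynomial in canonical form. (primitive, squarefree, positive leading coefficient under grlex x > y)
(a) deg p = 2. No degree-1 curve has this shape.
(b) From the axis intercepts and sections: among the integer gridlines, it crosses the x-axis at x ∈ {0, 1}; it crosses the y-axis at the gridline y = 0.
(c) The integer polynomial consistent with all of this is the stated p.

3*x^2 - 3*x + y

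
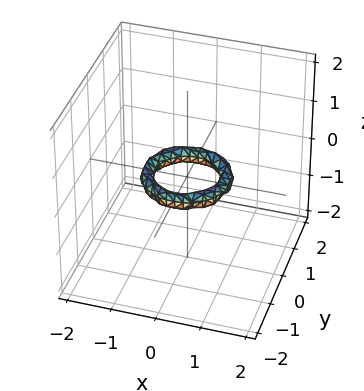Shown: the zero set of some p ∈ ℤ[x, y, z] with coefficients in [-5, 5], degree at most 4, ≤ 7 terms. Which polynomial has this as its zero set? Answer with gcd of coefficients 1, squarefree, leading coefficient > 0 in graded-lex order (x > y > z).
2*x^4 + 4*x^2*y^2 + 2*y^4 - 3*x^2 - 3*y^2 + 3*z^2 + 1

1. deg p = 4. The shape is more complex than any degree-3 surface.
2. Symmetry: the surface is invariant under rotation about z: p = q(x² + y², z).
3. Reading off the gridlines: the y-axis gridline crossings are at y ∈ {-1, 1}; the x-axis gridline crossings are at x ∈ {-1, 1}; a circular section at z = 0 has radius between 0 and 1; no z-intercept at any integer in the box.
4. Assembling these constraints gives the stated polynomial.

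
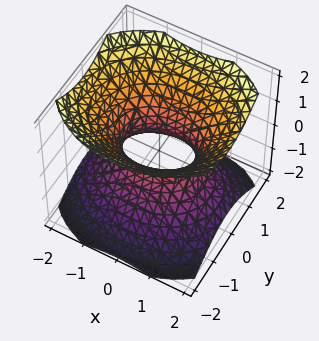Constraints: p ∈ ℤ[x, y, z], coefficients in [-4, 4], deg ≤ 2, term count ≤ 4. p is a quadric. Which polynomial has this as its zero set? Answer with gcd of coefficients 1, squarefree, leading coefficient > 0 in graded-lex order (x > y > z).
2*x^2 + 3*y^2 - 3*z^2 - 2

1. The degree is 2 — an hourglass — one-sheet hyperboloid; a quadric.
2. Symmetries: the z ↦ −z reflection is a symmetry, so z appears only in even powers; it's symmetric under x → −x, forcing even powers of x; mirror symmetry y ↦ −y ⇒ only even powers of y.
3. Checking where it meets the axes: among the integer gridlines, it crosses the x-axis at x ∈ {-1, 1}; the surface avoids every integer z-axis point in the box.
4. Together with the visible shape, these determine p as stated.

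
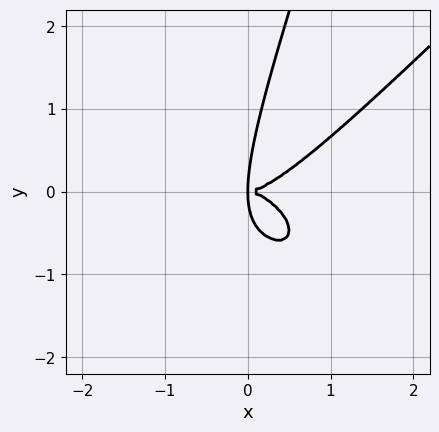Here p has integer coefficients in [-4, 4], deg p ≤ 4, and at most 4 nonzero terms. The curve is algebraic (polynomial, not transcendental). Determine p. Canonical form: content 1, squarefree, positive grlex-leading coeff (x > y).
2*x^4 - 3*x*y^3 + y^4 - 3*x*y^2

deg p = 4. No degree-3 curve has this shape.
Matching integer coefficients to the picture gives p.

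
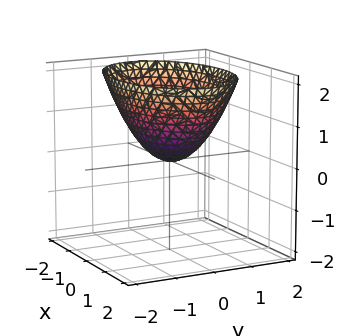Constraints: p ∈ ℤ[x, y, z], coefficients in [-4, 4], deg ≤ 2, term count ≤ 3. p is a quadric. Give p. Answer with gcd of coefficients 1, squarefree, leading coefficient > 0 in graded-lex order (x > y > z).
x^2 + 2*y^2 - 2*z

Degree: a paraboloid; a quadric, so deg p = 2.
Symmetries: mirror symmetry y ↦ −y ⇒ only even powers of y; the x ↦ −x reflection is a symmetry, so x appears only in even powers.
Observable constraints: it meets the x-axis at x = 0 (among the integer gridlines); it meets the y-axis at y = 0 (among the integer gridlines); it meets the z-axis at z = 0 (among the integer gridlines).
These observations pin down the coefficients.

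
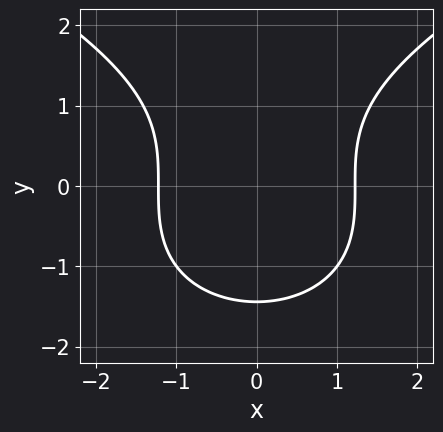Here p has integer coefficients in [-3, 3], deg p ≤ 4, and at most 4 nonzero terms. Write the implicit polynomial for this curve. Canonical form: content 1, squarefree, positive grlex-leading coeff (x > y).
y^3 - 2*x^2 + 3

deg p = 3.
Symmetries: mirror symmetry x ↦ −x ⇒ only even powers of x.
Assembling these constraints gives the stated polynomial.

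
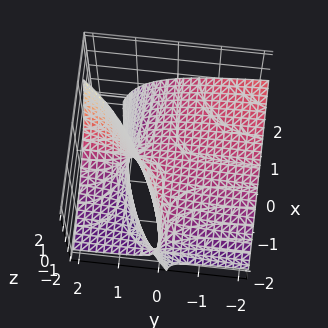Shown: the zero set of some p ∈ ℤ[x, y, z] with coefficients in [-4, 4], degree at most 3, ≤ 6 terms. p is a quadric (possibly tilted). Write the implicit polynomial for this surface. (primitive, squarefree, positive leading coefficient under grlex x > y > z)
First, the degree is 2 — the shape is more complex than any degree-1 surface.
Next, from the axis intercepts and sections: every point of the y-axis in the box is on the surface; one z-axis crossing is at z = 0; every point of the x-axis in the box is on the surface.
Finally, putting this together gives p.

x*y + x*z - 2*y*z + 2*z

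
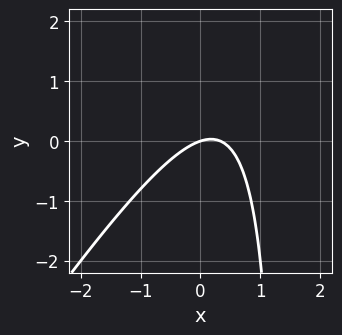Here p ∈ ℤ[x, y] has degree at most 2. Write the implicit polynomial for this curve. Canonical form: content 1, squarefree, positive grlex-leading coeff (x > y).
3*x^2 - 2*x*y - x + 3*y

1. The degree is 2 — no degree-1 curve has this shape.
2. Against the integer gridlines: one y-axis crossing is at y = 0; one x-axis crossing is at x = 0.
3. Matching integer coefficients to the picture gives p.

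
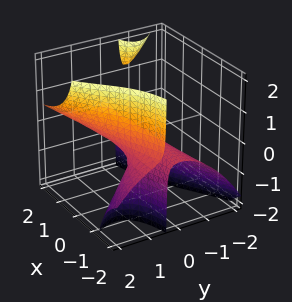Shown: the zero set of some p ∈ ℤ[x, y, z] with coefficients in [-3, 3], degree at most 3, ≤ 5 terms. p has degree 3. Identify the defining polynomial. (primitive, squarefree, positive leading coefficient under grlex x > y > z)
(a) I count 2 distinct pieces. Treating them together as one polynomial.
(b) Degree: the shape is more complex than any degree-2 surface, so deg p = 3.
(c) From the axis intercepts and sections: the y-axis gridline crossings are at y ∈ {0, 1}; it meets the z-axis at z = 0 (among the integer gridlines).
(d) Putting this together gives p. Check: (2, 0, 0) on the x-axis lies on the surface, and p(2, 0, 0) = 0. ✓

3*x*y*z - 2*y^3 + 2*y^2 + 3*z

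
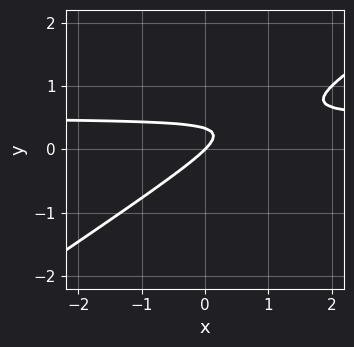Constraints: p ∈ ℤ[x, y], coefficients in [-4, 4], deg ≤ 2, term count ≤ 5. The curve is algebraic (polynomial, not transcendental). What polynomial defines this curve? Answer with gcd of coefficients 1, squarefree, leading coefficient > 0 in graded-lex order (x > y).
First, deg p = 2. A generic line meets the curve in up to 2 points.
Then, reading off the gridlines: one y-axis crossing is at y = 0; it crosses the x-axis at the gridline x = 0.
Finally, these observations pin down the coefficients.

2*x*y - 3*y^2 - x + y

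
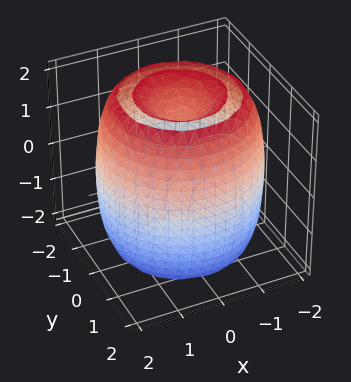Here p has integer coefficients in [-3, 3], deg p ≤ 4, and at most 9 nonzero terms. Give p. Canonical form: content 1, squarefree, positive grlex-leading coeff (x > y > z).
x^4 + 2*x^2*y^2 + y^4 - 3*x^2 - 3*y^2 + z^2 - 2

1. The picture has 2 separate pieces. They look like related sheets of one shape, so recover p as a whole.
2. The degree is 4 — a generic line meets the surface in up to 4 points.
3. Symmetries: the surface is invariant under rotation about z: p = q(x² + y², z).
4. From the visible intercepts: a circular section at z = -2 has radius exactly 1.
5. Putting this together gives p.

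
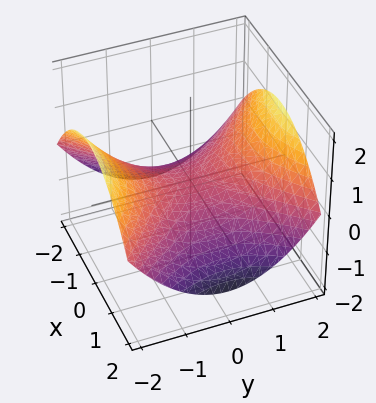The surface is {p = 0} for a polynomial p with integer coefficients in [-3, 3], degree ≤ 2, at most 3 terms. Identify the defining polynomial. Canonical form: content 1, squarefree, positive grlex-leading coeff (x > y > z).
x^2 - y^2 + 3*z

deg p = 2. A saddle surface; a quadric.
Symmetries: it's symmetric under y → −y, forcing even powers of y; it's symmetric under x → −x, forcing even powers of x.
Against the integer gridlines: it crosses the z-axis at the gridline z = 0; it meets the y-axis at y = 0 (among the integer gridlines); one x-axis crossing is at x = 0.
Assembling these constraints gives the stated polynomial.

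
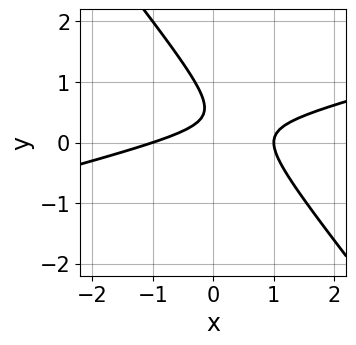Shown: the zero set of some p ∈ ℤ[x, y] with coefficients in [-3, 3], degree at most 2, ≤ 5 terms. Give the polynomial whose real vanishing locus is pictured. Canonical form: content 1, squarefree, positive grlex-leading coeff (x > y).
x^2 - 3*x*y - 3*y^2 + 3*y - 1

First, degree: no degree-1 curve has this shape, so deg p = 2.
Next, reading off the gridlines: among the integer gridlines, it crosses the x-axis at x ∈ {-1, 1}; no y-intercept at any integer in the box.
Finally, putting this together gives p.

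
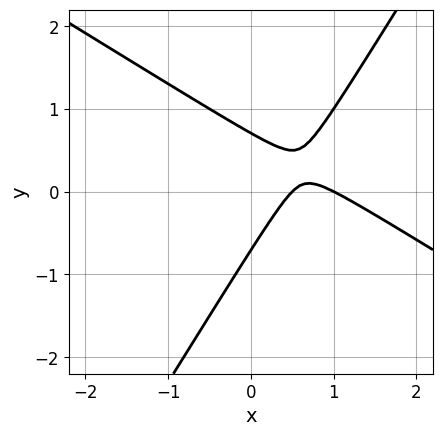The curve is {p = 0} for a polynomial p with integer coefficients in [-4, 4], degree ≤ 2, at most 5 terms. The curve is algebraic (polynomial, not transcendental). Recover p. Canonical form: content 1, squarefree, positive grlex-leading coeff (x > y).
2*x^2 + 2*x*y - 2*y^2 - 3*x + 1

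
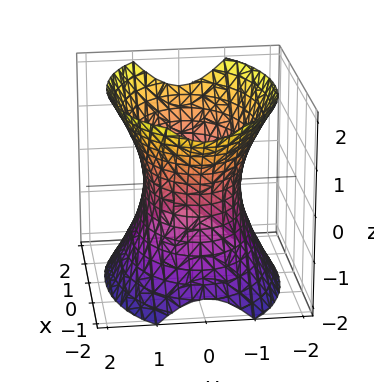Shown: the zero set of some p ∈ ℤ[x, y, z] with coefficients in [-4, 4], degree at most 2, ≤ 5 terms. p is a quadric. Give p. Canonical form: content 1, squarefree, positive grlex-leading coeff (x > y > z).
x^2 + 2*y^2 - z^2 - 2

1. Degree: one connected sheet with a waist; a quadric, so deg p = 2.
2. Symmetries: mirror symmetry y ↦ −y ⇒ only even powers of y; it's symmetric under x → −x, forcing even powers of x; it's symmetric under z → −z, forcing even powers of z.
3. From the axis intercepts and sections: the y-axis gridline crossings are at y ∈ {-1, 1}; the surface avoids every integer z-axis point in the box.
4. The integer polynomial consistent with all of this is the stated p.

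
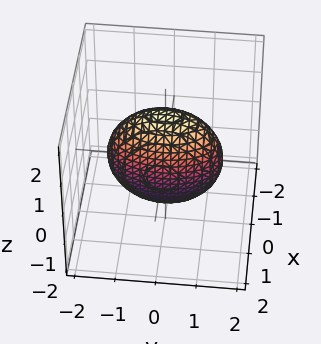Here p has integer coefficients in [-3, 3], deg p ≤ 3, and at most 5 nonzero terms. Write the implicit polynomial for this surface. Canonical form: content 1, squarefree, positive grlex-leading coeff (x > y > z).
1. The degree is 2 — a closed, bounded, convex surface; a quadric.
2. Symmetries: the x ↦ −x reflection is a symmetry, so x appears only in even powers; mirror symmetry z ↦ −z ⇒ only even powers of z; mirror symmetry y ↦ −y ⇒ only even powers of y.
3. Together with the visible shape, these determine p as stated.

3*x^2 + y^2 + z^2 - 2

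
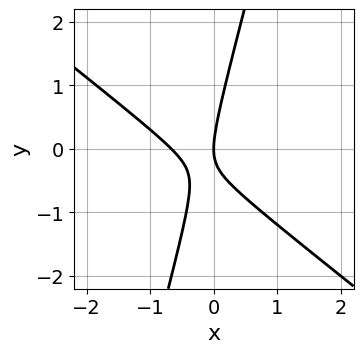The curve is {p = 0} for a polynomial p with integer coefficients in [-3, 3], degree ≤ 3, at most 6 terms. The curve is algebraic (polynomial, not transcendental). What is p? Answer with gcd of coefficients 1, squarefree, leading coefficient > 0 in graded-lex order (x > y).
3*x^2 + 3*x*y - y^2 + 2*x

deg p = 2. No degree-1 curve has this shape.
Observable constraints: one x-axis crossing is at x = 0; it meets the y-axis at y = 0 (among the integer gridlines).
Assembling these constraints gives the stated polynomial.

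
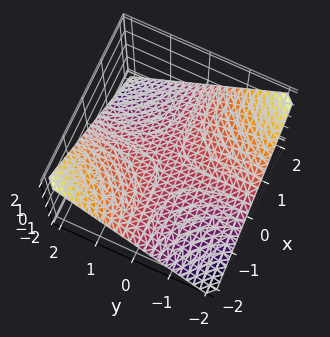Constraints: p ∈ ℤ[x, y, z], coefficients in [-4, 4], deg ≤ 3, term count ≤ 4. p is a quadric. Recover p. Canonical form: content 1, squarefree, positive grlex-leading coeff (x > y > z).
x*y + 2*z

First, the degree is 2 — a hyperbolic paraboloid; a quadric.
Then, against the integer gridlines: every point of the x-axis in the box is on the surface; one z-axis crossing is at z = 0; the visible y-axis segment lies entirely on the surface.
Finally, assembling these constraints gives the stated polynomial.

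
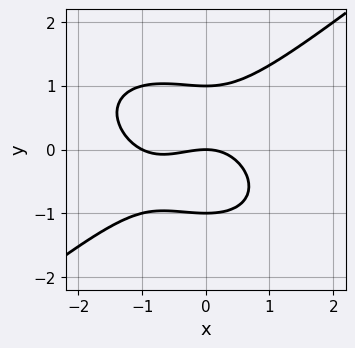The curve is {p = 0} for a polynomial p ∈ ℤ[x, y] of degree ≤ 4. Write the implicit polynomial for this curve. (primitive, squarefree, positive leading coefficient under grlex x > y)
x^3 - 2*y^3 + x^2 + 2*y

deg p = 3. No degree-2 curve has this shape.
From the visible intercepts: among the integer gridlines, it crosses the x-axis at x ∈ {-1, 0}; the y-axis gridline crossings are at y ∈ {-1, 0, 1}.
Matching integer coefficients to the picture gives p.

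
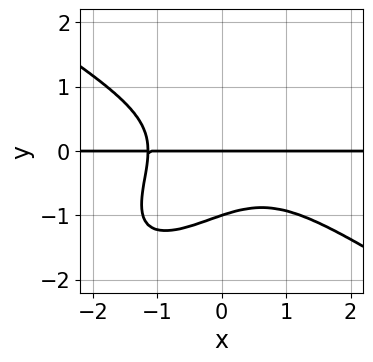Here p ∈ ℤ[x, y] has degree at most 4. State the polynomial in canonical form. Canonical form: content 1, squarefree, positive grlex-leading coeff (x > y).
deg p = 4.
Reading off the gridlines: the visible x-axis segment lies entirely on the curve; the y-axis gridline crossings are at y ∈ {-1, 0}.
The integer polynomial consistent with all of this is the stated p.

2*x^3*y - 3*x*y^3 + 3*y^4 + 3*y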